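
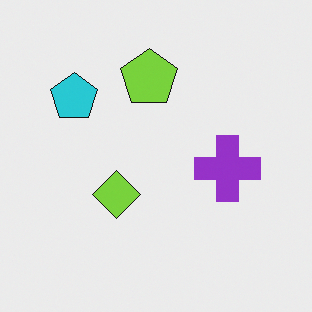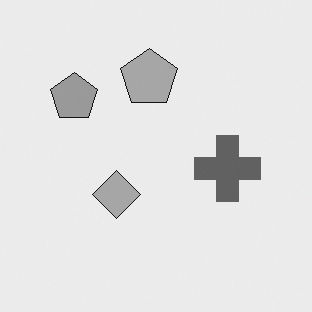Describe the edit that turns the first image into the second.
Converted to grayscale.

All color is removed — every shape is now a shade of grey.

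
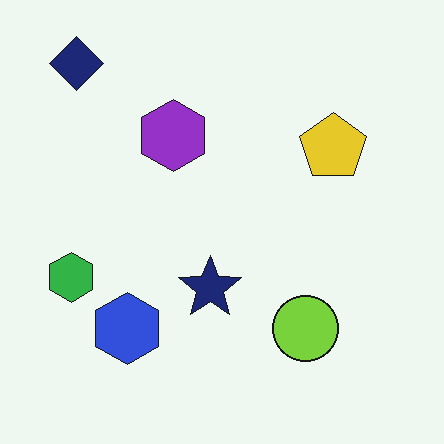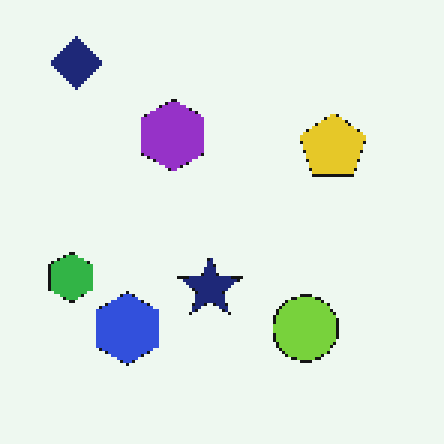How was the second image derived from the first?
The transformation is: lightly pixelated (a mild mosaic effect).

Shapes are reduced to large square blocks; fine edges and outlines are lost — a downscale-then-upscale (mosaic) effect.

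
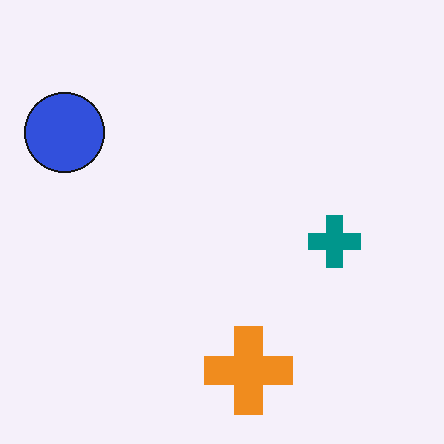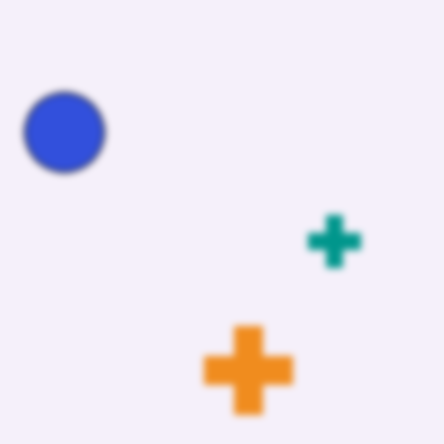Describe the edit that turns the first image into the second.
This is the original image noticeably gaussian-blurred.

Shape edges and outlines are uniformly softened across the whole image.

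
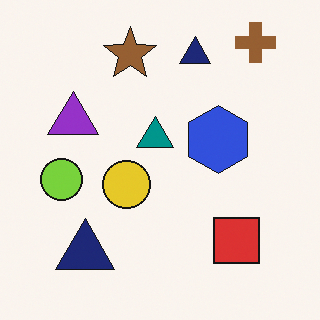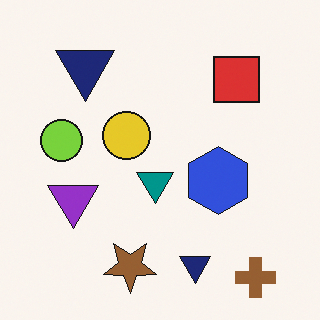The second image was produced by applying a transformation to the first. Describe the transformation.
Flipped vertically (top ↔ bottom).

The brown cross is in the top-right of the first image and the bottom-right of the second — shapes on opposite sides of the horizontal midline have swapped in a mirror flip.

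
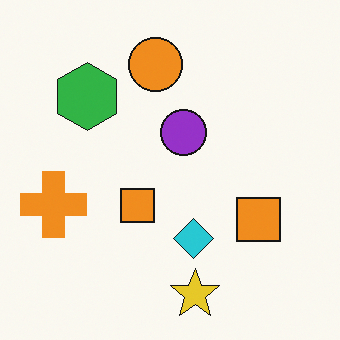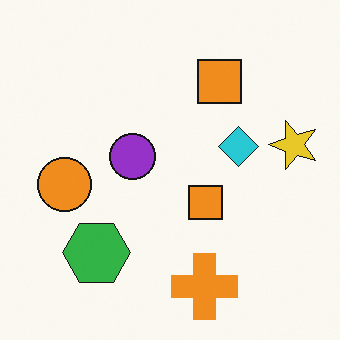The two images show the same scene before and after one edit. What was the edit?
This is the original image rotated 90° counter-clockwise.

The yellow star sits in the bottom of the first image and the right of the second — consistent with a whole-image 90° counter-clockwise rotation.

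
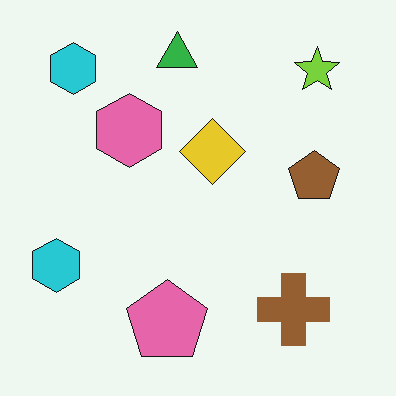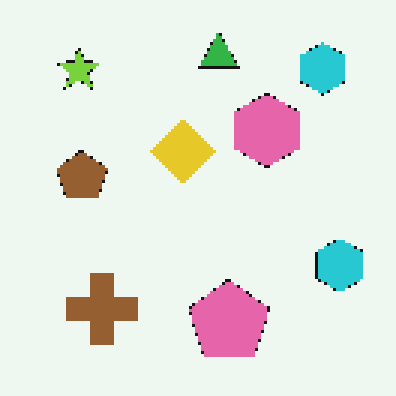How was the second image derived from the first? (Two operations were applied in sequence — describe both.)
Flipped horizontally (left ↔ right), then mildly pixelated.

The lime star is in the top-right of the first image and the top-left of the second — shapes on opposite sides of the vertical midline have swapped in a mirror flip. Shapes are reduced to large square blocks; fine edges and outlines are lost — a downscale-then-upscale (mosaic) effect.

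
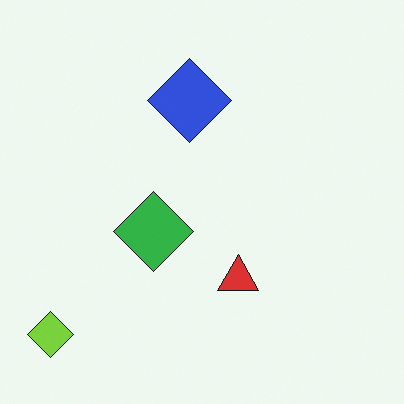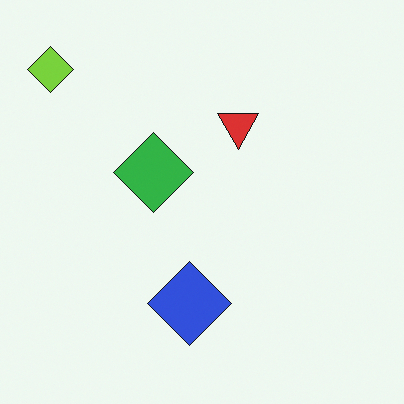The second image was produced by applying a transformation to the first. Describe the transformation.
The second image is the first flipped vertically (top ↔ bottom).

The lime diamond is in the bottom-left of the first image and the top-left of the second — shapes on opposite sides of the horizontal midline have swapped in a mirror flip.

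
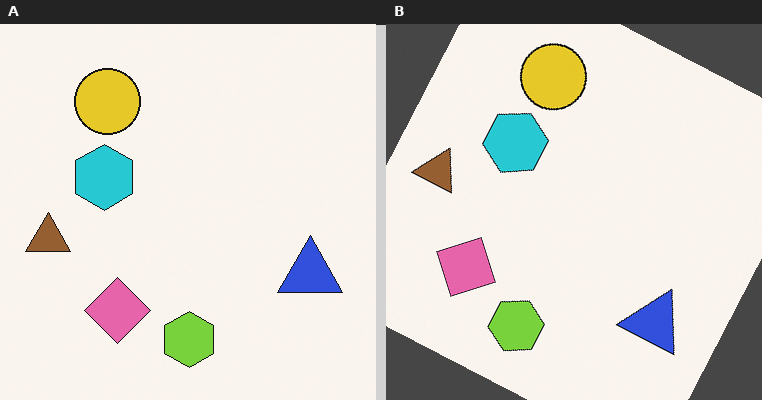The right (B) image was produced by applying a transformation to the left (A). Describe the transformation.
The transformation is: rotated clockwise by a moderate amount.

Every shape is tilted by the same angle and the image corners show triangular fill wedges — a whole-image rotation by a non-right angle.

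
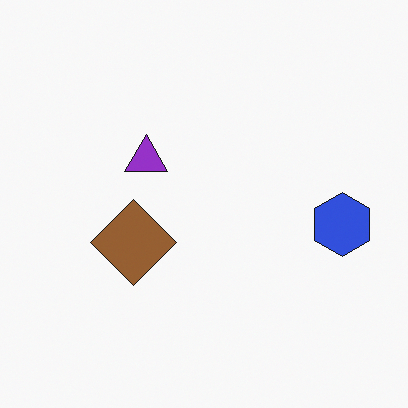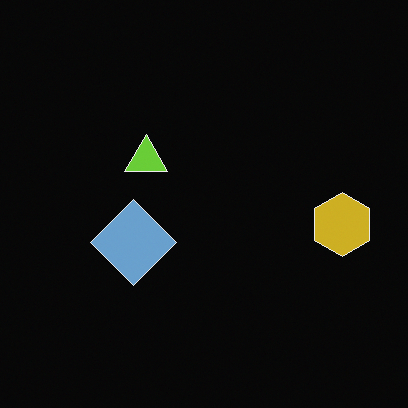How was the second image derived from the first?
This is the original image color-inverted (negative).

The light background has become dark and every shape's color is its complement — a photographic negative.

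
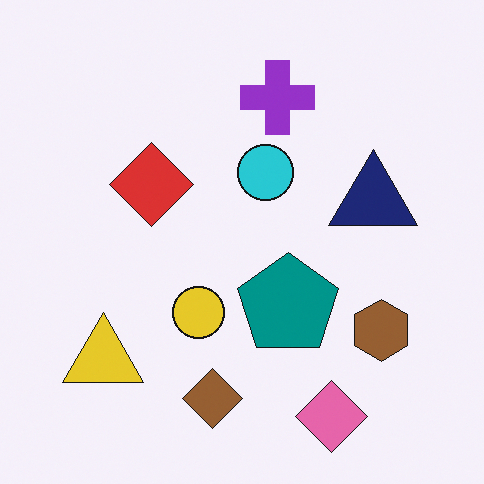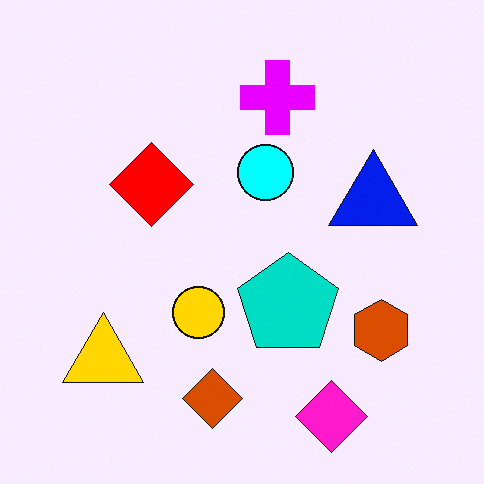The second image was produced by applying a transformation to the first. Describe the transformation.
The image was heavily oversaturated.

All colors are more vivid — a global saturation change.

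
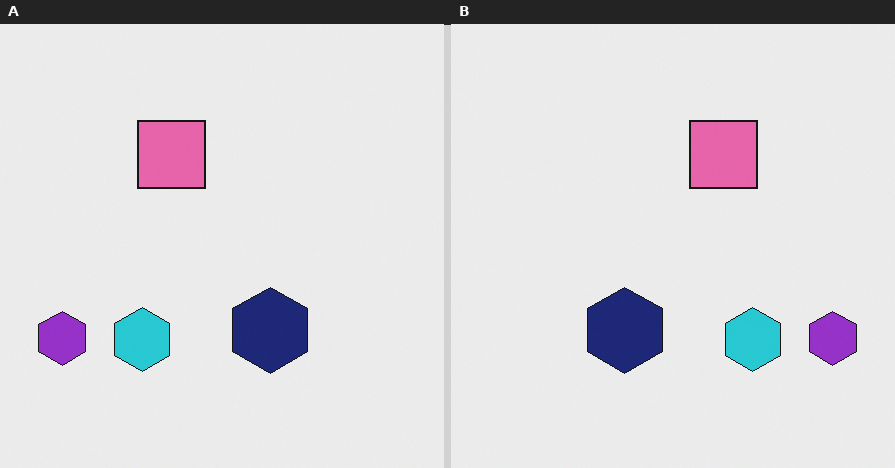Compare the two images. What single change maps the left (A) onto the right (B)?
The image was flipped horizontally (left ↔ right).

The purple hexagon is in the bottom-left of the left (A) image and the bottom-right of the right (B) — shapes on opposite sides of the vertical midline have swapped in a mirror flip.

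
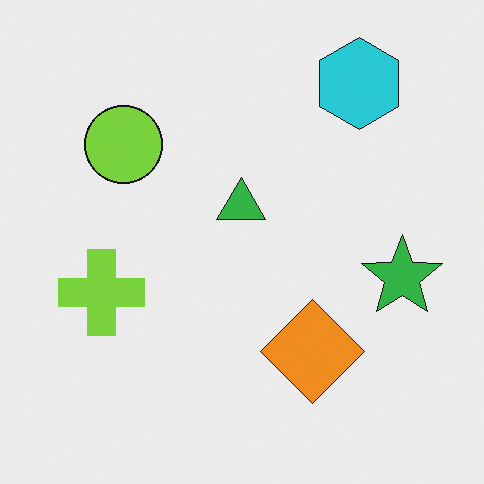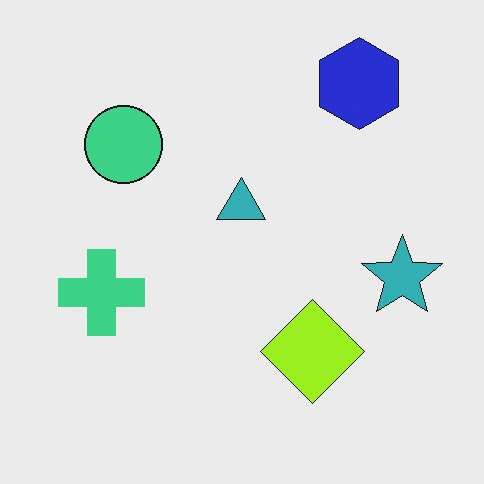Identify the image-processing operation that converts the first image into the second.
This is the original image hue-shifted slightly.

Every shape's color has rotated by the same amount around the hue wheel — a uniform hue shift.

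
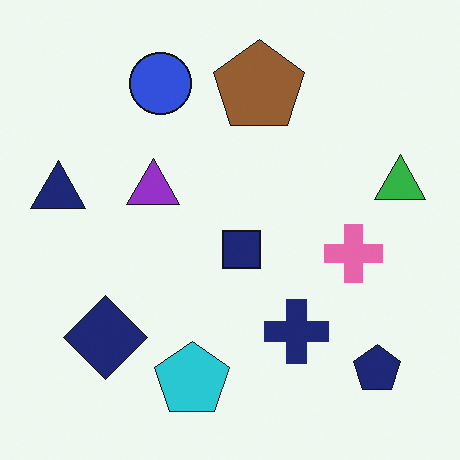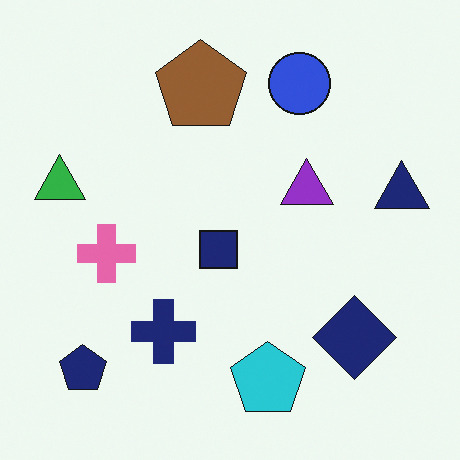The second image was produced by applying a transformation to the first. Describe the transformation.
The image was flipped horizontally (left ↔ right).

The navy triangle is in the left of the first image and the right of the second — shapes on opposite sides of the vertical midline have swapped in a mirror flip.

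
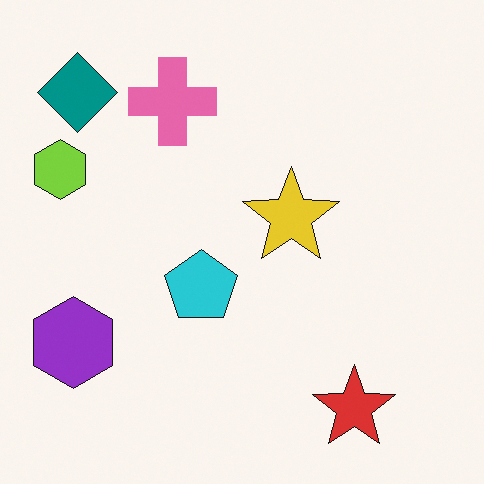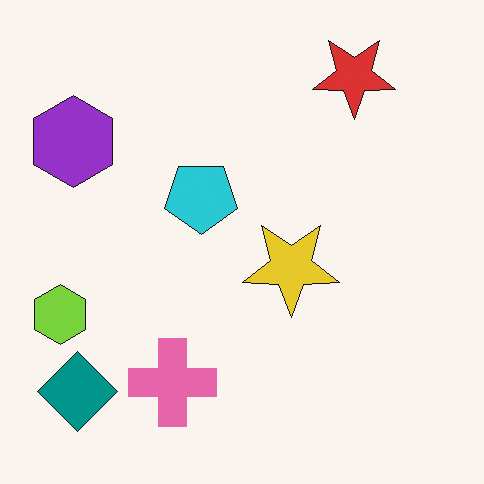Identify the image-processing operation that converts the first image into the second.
The second image is the first flipped vertically (top ↔ bottom).

The red star is in the bottom-right of the first image and the top-right of the second — shapes on opposite sides of the horizontal midline have swapped in a mirror flip.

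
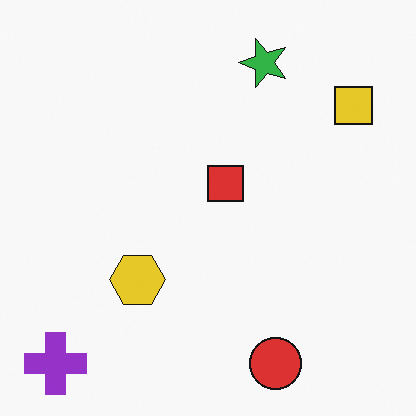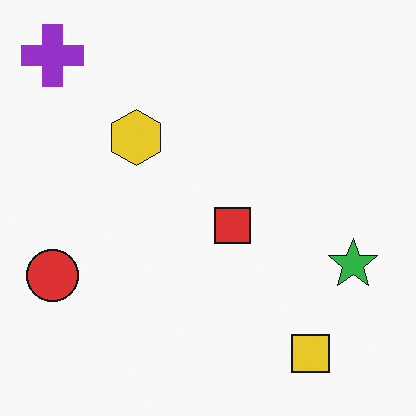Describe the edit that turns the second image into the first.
Rotated 90° counter-clockwise.

The purple cross sits in the top-left of the second image and the bottom-left of the first — consistent with a whole-image 90° counter-clockwise rotation.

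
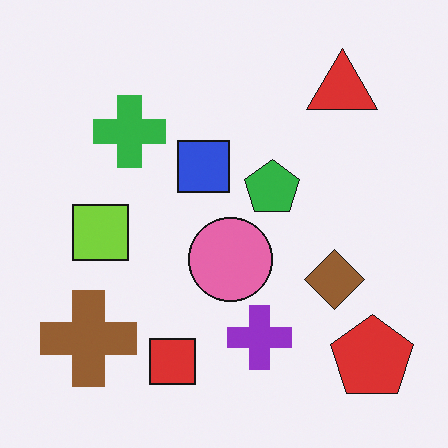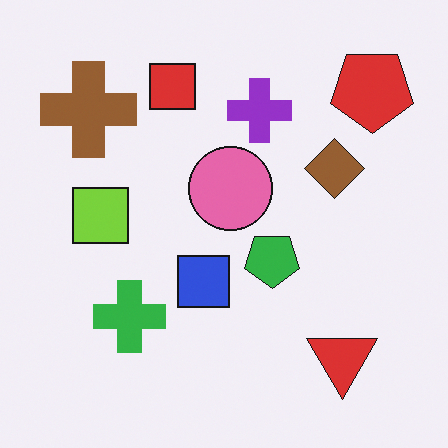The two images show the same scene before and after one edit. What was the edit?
It was flipped vertically (top ↔ bottom).

The red square is in the bottom of the first image and the top of the second — shapes on opposite sides of the horizontal midline have swapped in a mirror flip.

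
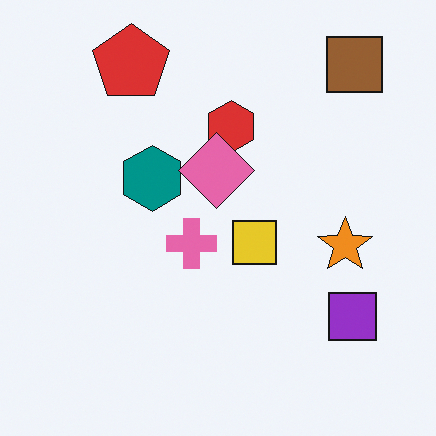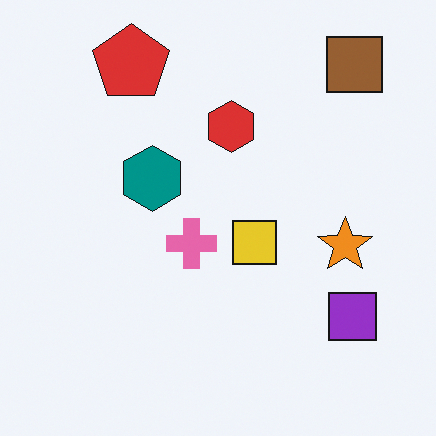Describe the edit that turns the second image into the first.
Overlaid with an additional pink diamond.

A pink diamond appears in the first image that is absent from the second.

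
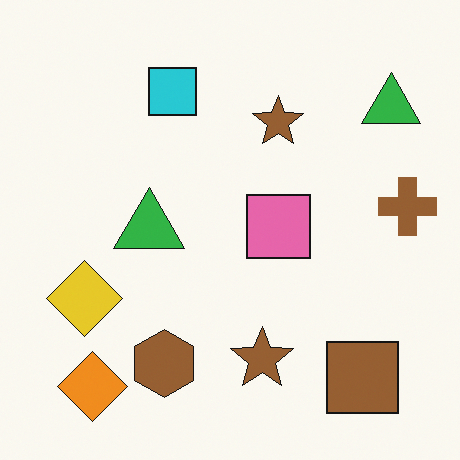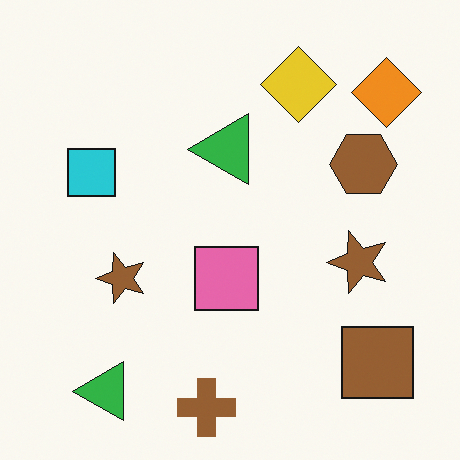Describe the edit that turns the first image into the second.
The image was transposed (reflected across the top-left ↔ bottom-right diagonal).

Shapes have swapped their row and column positions — what was in the top-right is now in the bottom-left — a diagonal reflection.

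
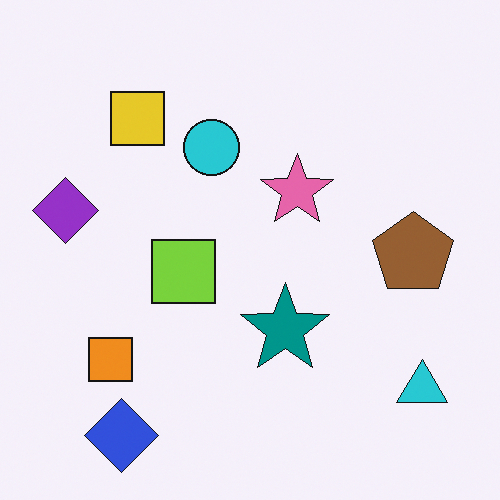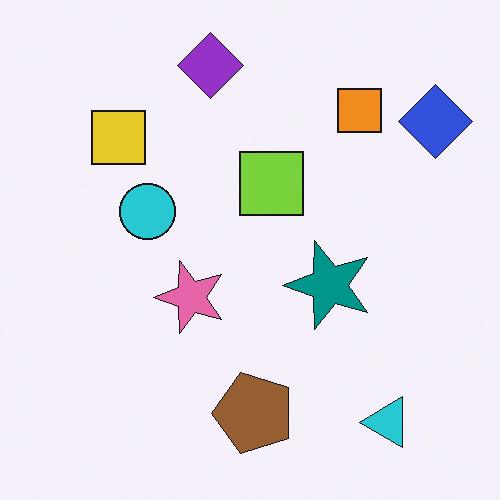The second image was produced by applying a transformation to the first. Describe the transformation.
It was transposed (reflected across the top-left ↔ bottom-right diagonal).

Shapes have swapped their row and column positions — what was in the top-right is now in the bottom-left — a diagonal reflection.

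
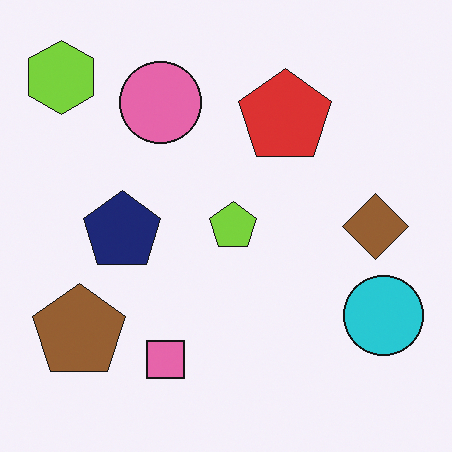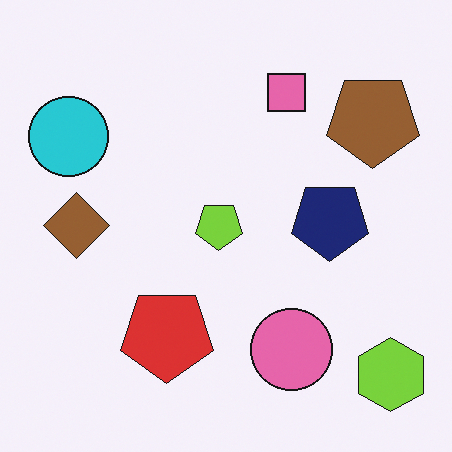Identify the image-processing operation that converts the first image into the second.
This is the original image rotated 180°.

The lime hexagon sits in the top-left of the first image and the bottom-right of the second — consistent with a whole-image 180° rotation.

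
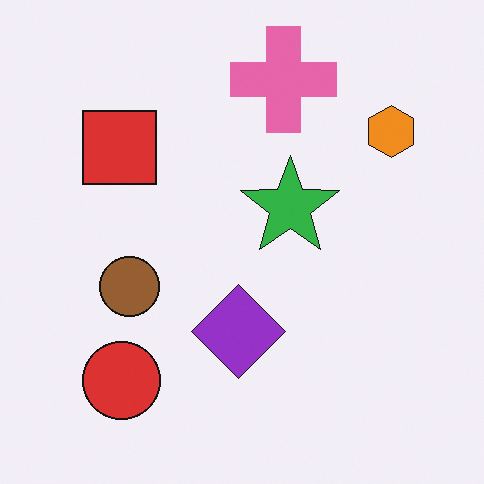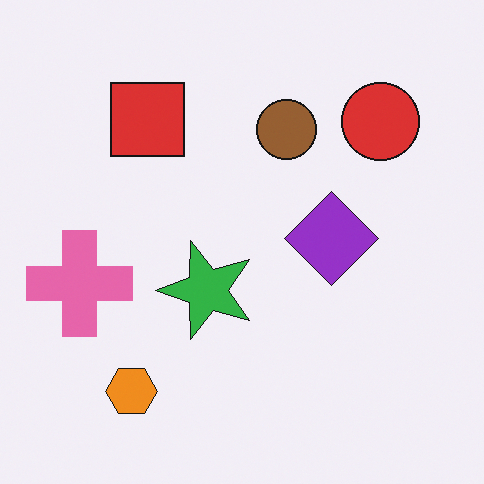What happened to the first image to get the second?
Transposed (reflected across the top-left ↔ bottom-right diagonal).

Shapes have swapped their row and column positions — what was in the top-right is now in the bottom-left — a diagonal reflection.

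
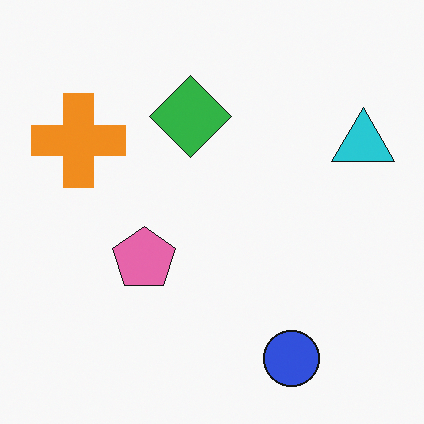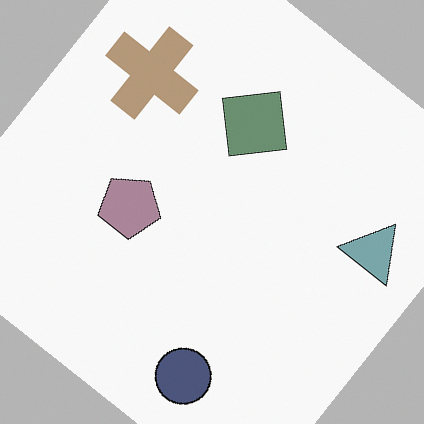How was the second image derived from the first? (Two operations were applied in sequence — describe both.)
The second image is the first rotated clockwise by a large amount — several tens of degrees, then heavily desaturated.

Every shape is tilted by the same angle and the image corners show triangular fill wedges — a whole-image rotation by a non-right angle. All colors are more muted and greyish — a global saturation change.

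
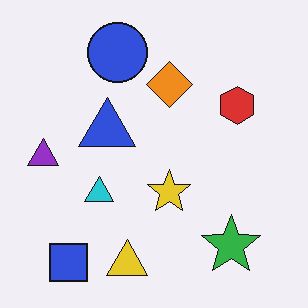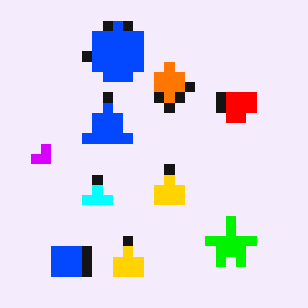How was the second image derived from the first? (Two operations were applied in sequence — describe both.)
The transformation is: heavily pixelated into large blocks, then made much more vivid (saturation change).

Shapes are reduced to large square blocks; fine edges and outlines are lost — a downscale-then-upscale (mosaic) effect. All colors are more vivid — a global saturation change.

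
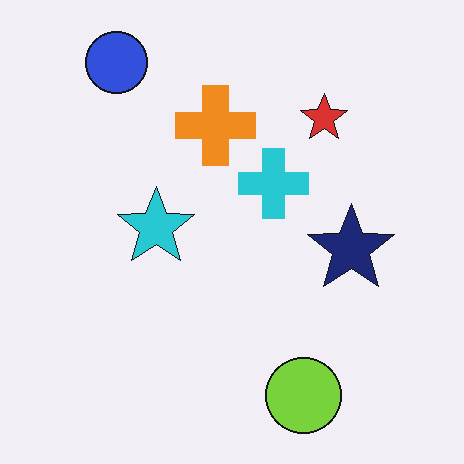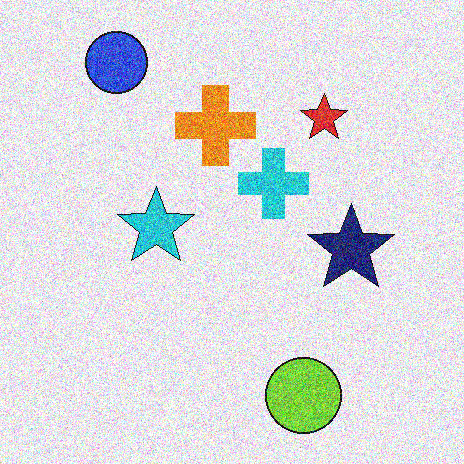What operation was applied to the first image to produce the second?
It was degraded with a thick layer of grain.

Random speckle covers the whole image, including the flat background.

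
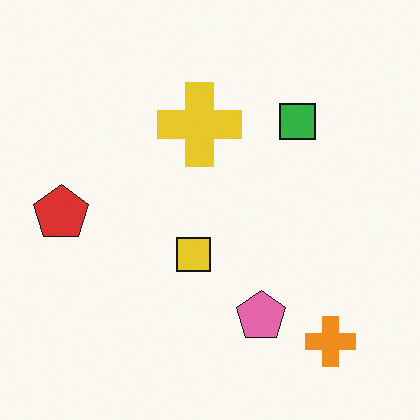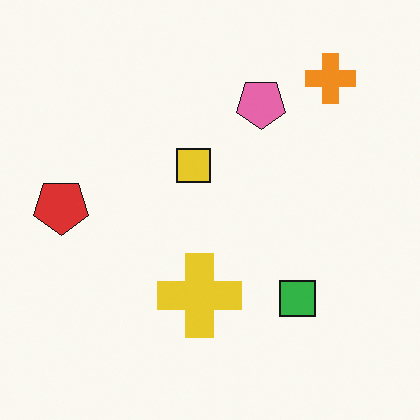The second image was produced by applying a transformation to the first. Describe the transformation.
Flipped vertically (top ↔ bottom).

The orange cross is in the bottom-right of the first image and the top-right of the second — shapes on opposite sides of the horizontal midline have swapped in a mirror flip.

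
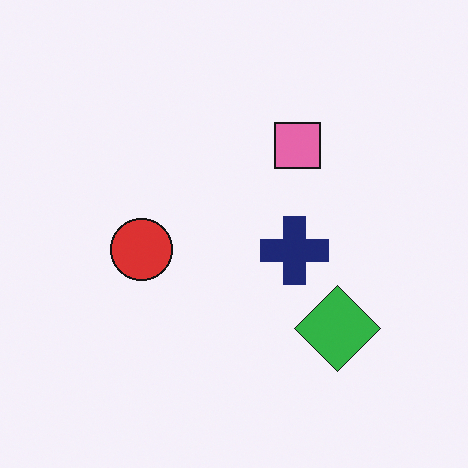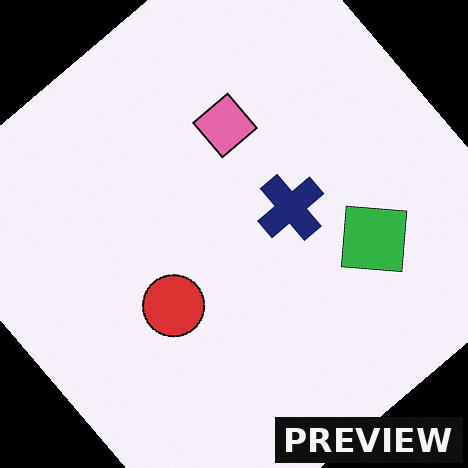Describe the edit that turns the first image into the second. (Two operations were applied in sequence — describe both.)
The transformation is: rotated counter-clockwise by a large amount — several tens of degrees, then watermarked with the text "PREVIEW" in the lower-right corner.

Every shape is tilted by the same angle and the image corners show triangular fill wedges — a whole-image rotation by a non-right angle. A dark label reading "PREVIEW" appears in the lower-right corner.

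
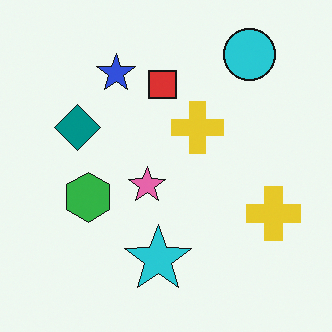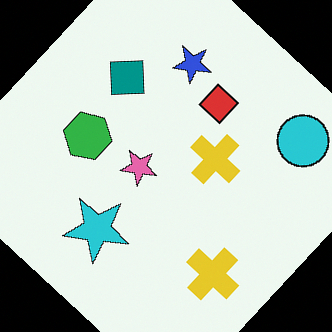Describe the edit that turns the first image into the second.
The image was rotated clockwise by a large amount — several tens of degrees.

Every shape is tilted by the same angle and the image corners show triangular fill wedges — a whole-image rotation by a non-right angle.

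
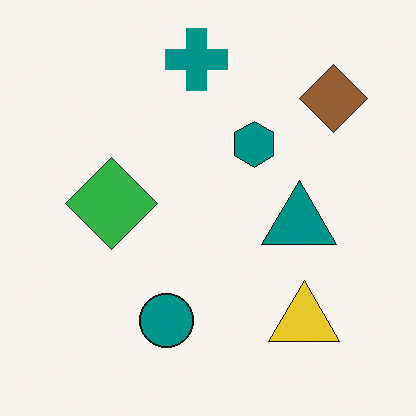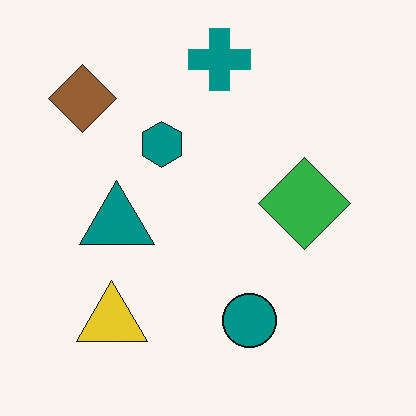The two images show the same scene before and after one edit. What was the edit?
The image was flipped horizontally (left ↔ right).

The brown diamond is in the top-right of the first image and the top-left of the second — shapes on opposite sides of the vertical midline have swapped in a mirror flip.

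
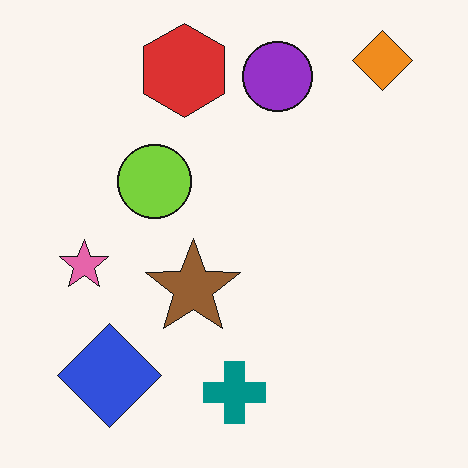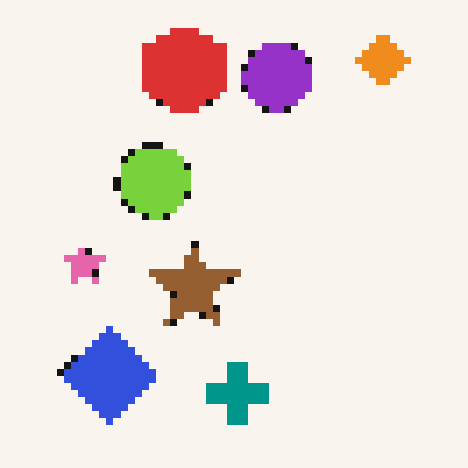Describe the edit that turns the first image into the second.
This is the original image pixelated into visible square blocks.

Shapes are reduced to large square blocks; fine edges and outlines are lost — a downscale-then-upscale (mosaic) effect.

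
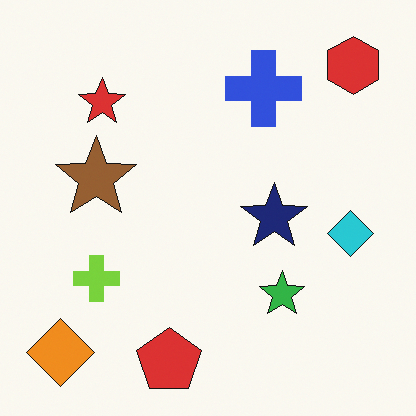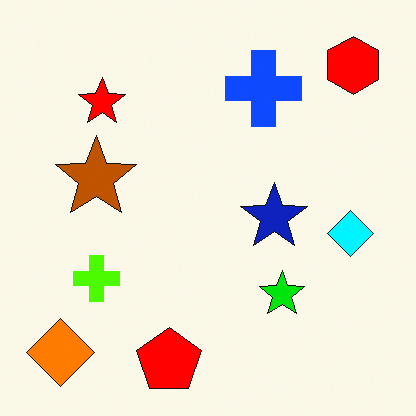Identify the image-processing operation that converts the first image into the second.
Made much more vivid (saturation change).

All colors are more vivid — a global saturation change.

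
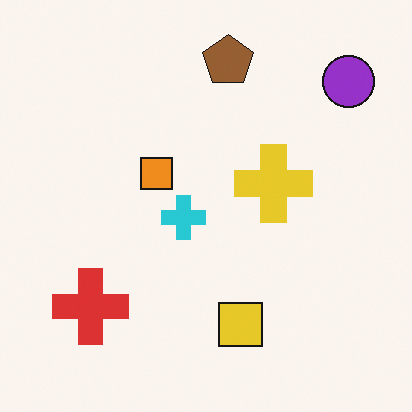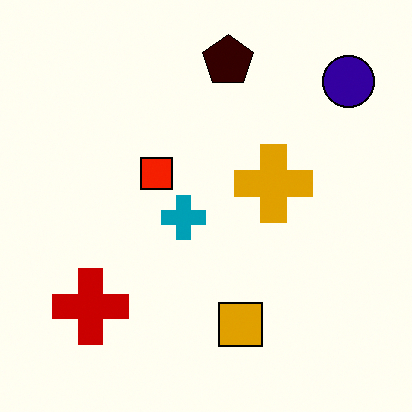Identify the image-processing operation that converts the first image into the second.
The second image is the first boosted in contrast.

Tones are pushed away from mid-grey across the whole image — a global contrast change.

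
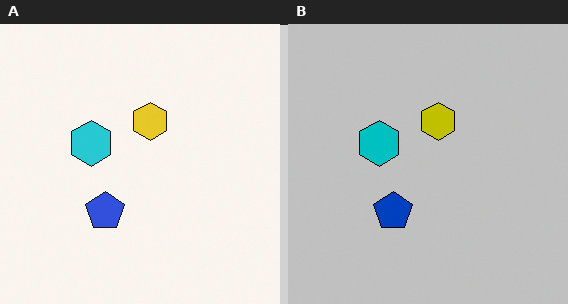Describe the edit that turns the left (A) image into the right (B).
The transformation is: aggressively posterized.

Each flat color has snapped to a coarser quantized level — most visibly, the near-white background has dropped to a flat grey.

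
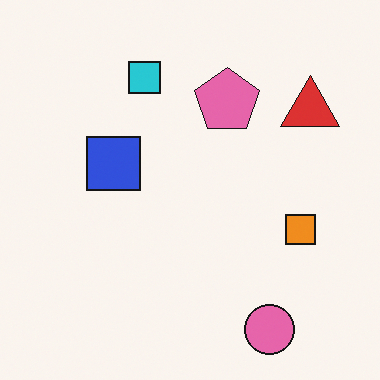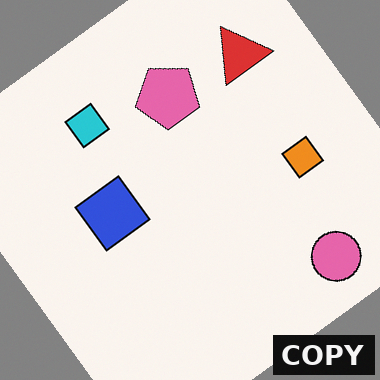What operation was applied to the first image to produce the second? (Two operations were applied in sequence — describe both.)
The image was rotated counter-clockwise by a large amount — several tens of degrees, then watermarked with the text "COPY" in the lower-right corner.

Every shape is tilted by the same angle and the image corners show triangular fill wedges — a whole-image rotation by a non-right angle. A dark label reading "COPY" appears in the lower-right corner.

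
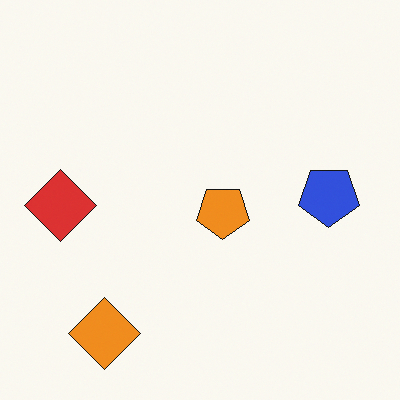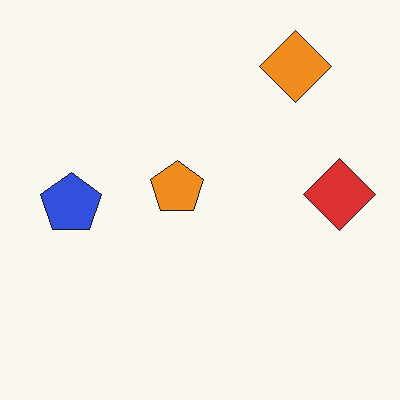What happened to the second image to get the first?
The image was rotated 180°.

The orange diamond sits in the top-right of the second image and the bottom-left of the first — consistent with a whole-image 180° rotation.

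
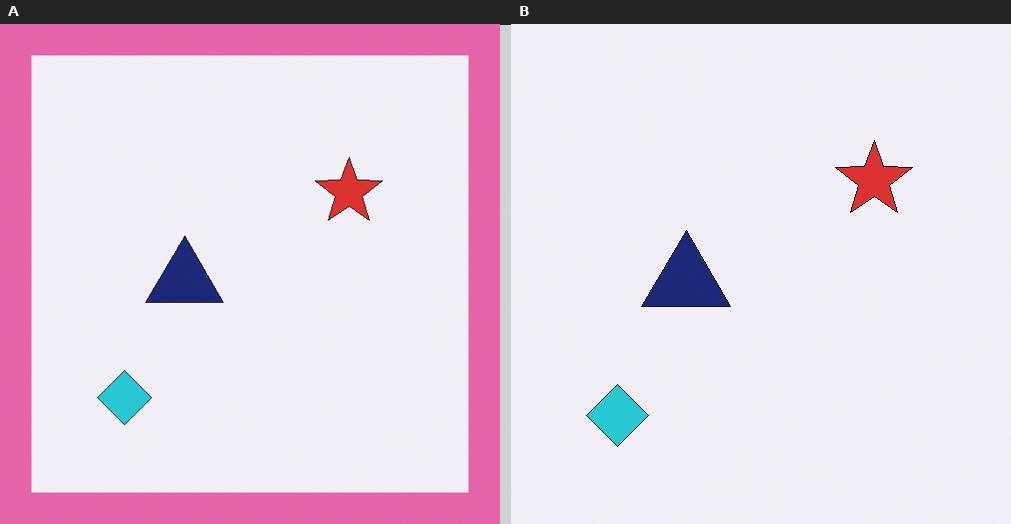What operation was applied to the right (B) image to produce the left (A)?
The transformation is: framed with a pink border.

A solid pink frame runs around the edge of the left (A) image, with the content slightly shrunk inside it.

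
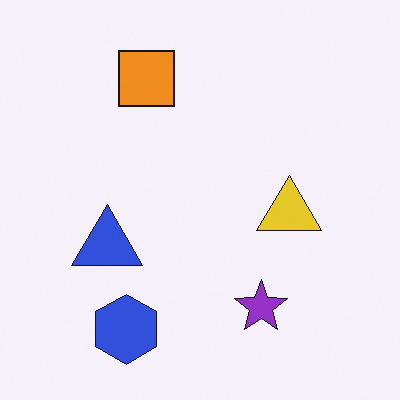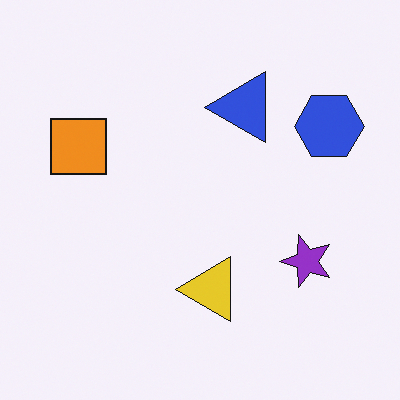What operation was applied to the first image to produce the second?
The image was transposed (reflected across the top-left ↔ bottom-right diagonal).

Shapes have swapped their row and column positions — what was in the top-right is now in the bottom-left — a diagonal reflection.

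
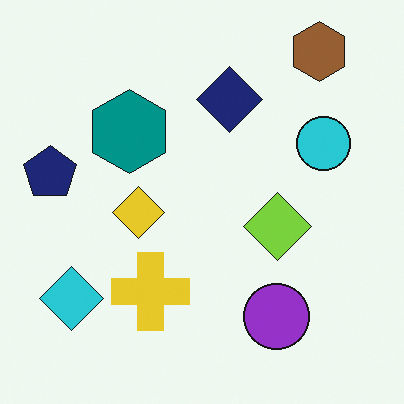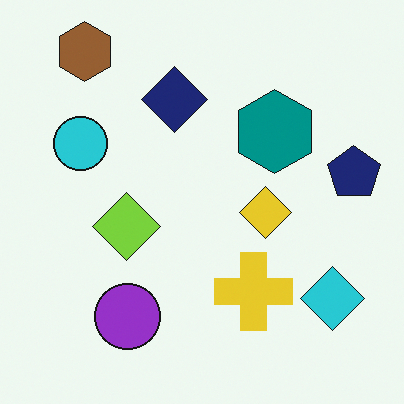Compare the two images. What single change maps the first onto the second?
The transformation is: flipped horizontally (left ↔ right).

The navy pentagon is in the left of the first image and the right of the second — shapes on opposite sides of the vertical midline have swapped in a mirror flip.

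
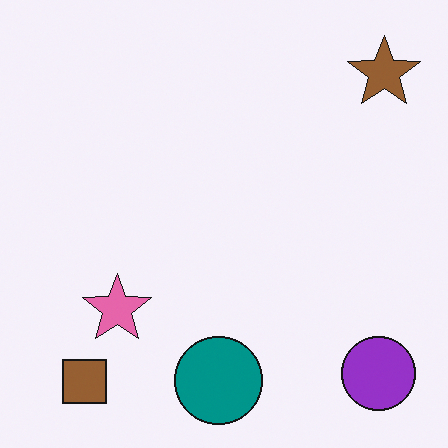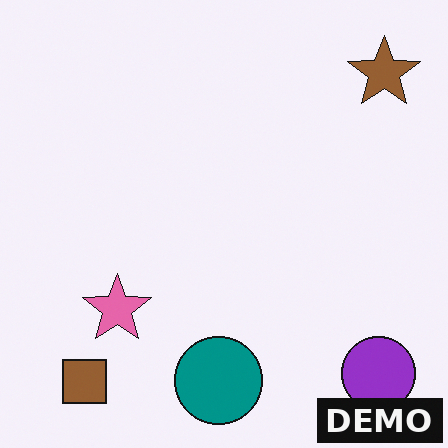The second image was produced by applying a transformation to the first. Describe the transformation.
This is the original image watermarked with the text "DEMO" in the lower-right corner.

A dark label reading "DEMO" appears in the lower-right corner.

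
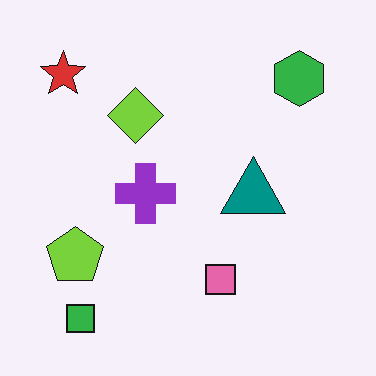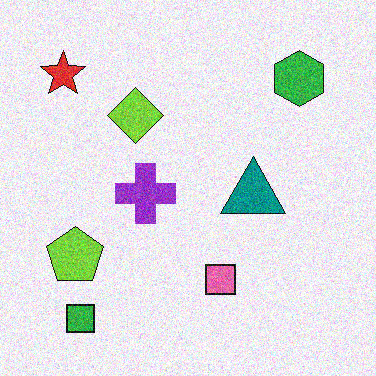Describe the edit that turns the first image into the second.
Degraded with moderate additive noise.

Random speckle covers the whole image, including the flat background.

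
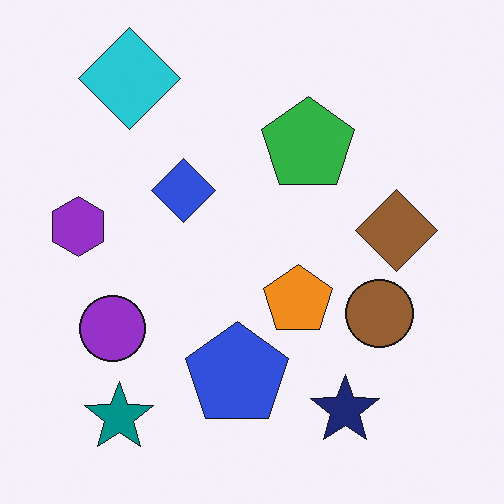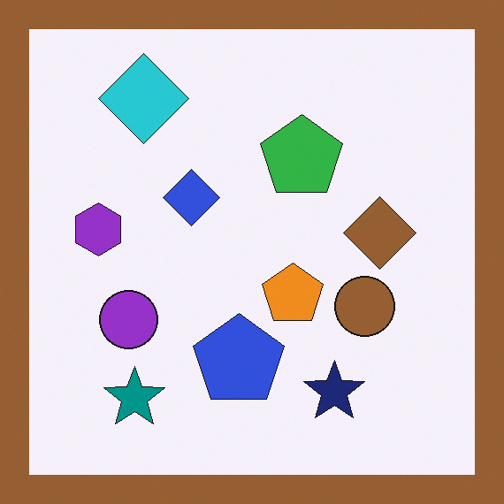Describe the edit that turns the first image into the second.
This is the original image framed with a brown border.

A solid brown frame runs around the edge of the second image, with the content slightly shrunk inside it.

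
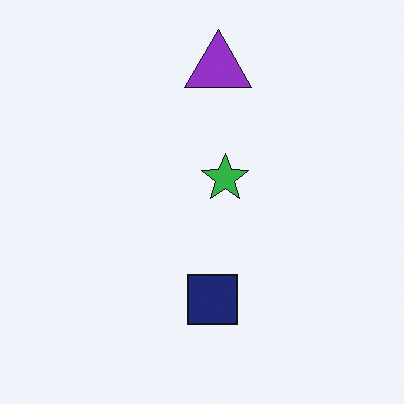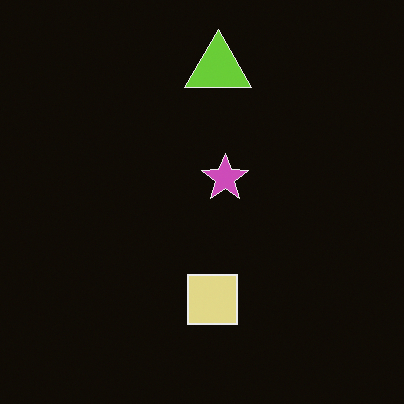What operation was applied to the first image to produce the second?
The second image is the first color-inverted (negative).

The light background has become dark and every shape's color is its complement — a photographic negative.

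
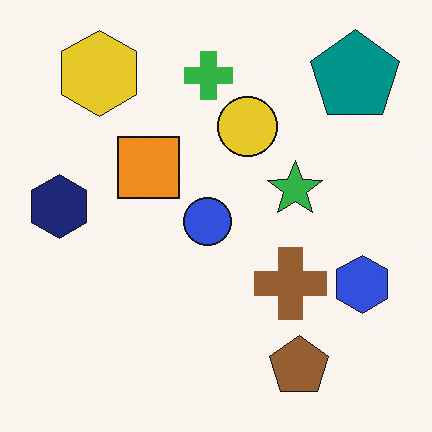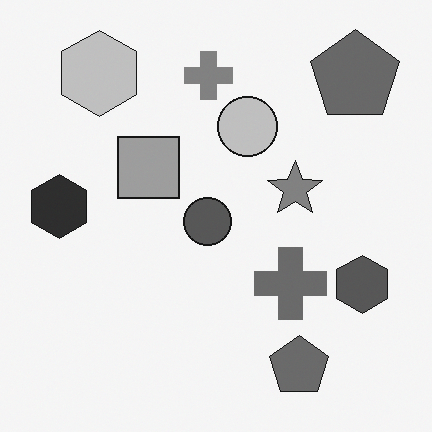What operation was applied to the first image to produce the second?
The transformation is: converted to grayscale.

All color is removed — every shape is now a shade of grey.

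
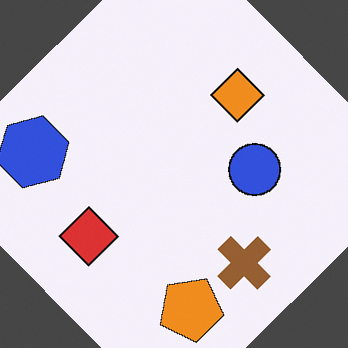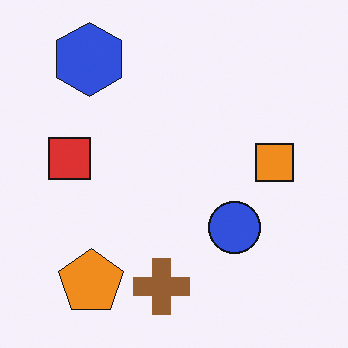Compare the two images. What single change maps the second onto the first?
The transformation is: rotated counter-clockwise by a large amount — several tens of degrees.

Every shape is tilted by the same angle and the image corners show triangular fill wedges — a whole-image rotation by a non-right angle.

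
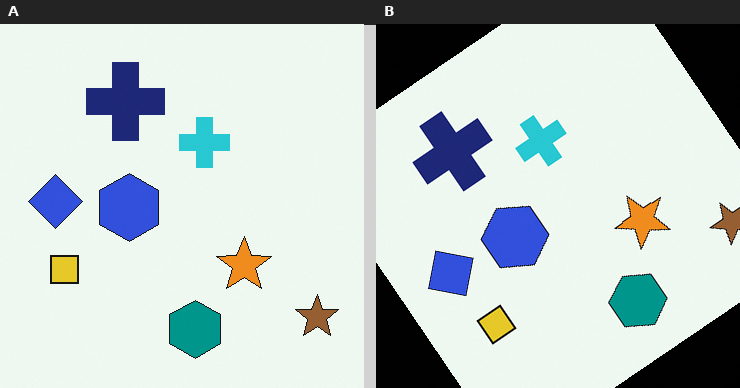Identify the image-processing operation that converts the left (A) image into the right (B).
The image was rotated counter-clockwise by a large amount — several tens of degrees.

Every shape is tilted by the same angle and the image corners show triangular fill wedges — a whole-image rotation by a non-right angle.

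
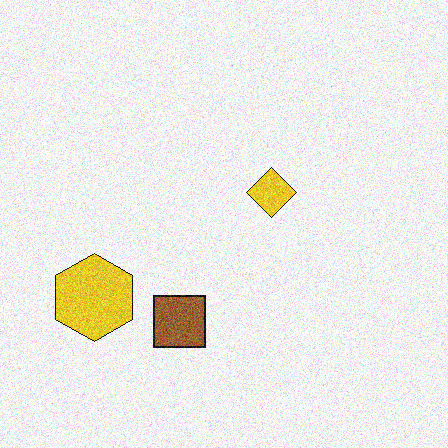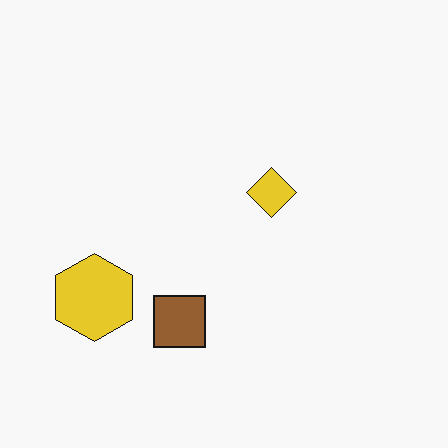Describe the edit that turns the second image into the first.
The transformation is: degraded with moderate additive noise.

Random speckle covers the whole image, including the flat background.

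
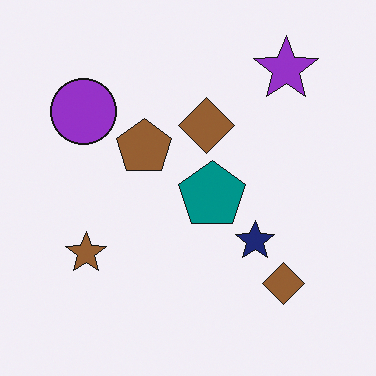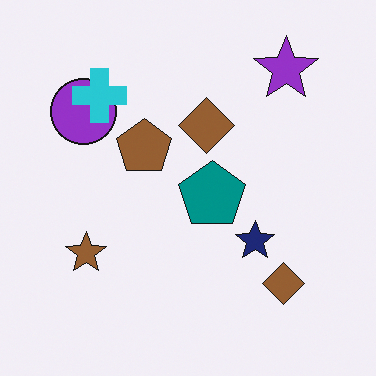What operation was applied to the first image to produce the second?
It was overlaid with an additional cyan cross.

A cyan cross appears in the second image that is absent from the first.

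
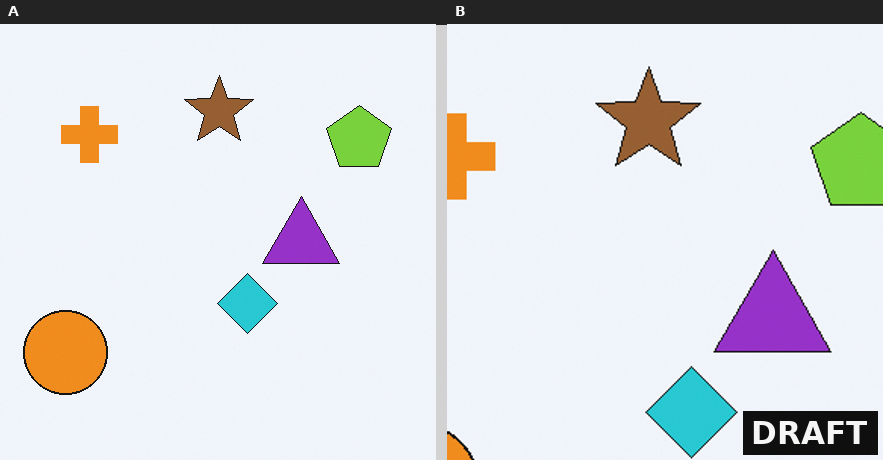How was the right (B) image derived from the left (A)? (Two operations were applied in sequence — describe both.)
This is the original image cropped to a modestly smaller region and rescaled, then watermarked with the text "DRAFT" in the lower-right corner.

The visible shapes are larger and the field of view is narrower; shapes near the original edges may be partly or wholly outside the frame — a crop-and-rescale. A dark label reading "DRAFT" appears in the lower-right corner.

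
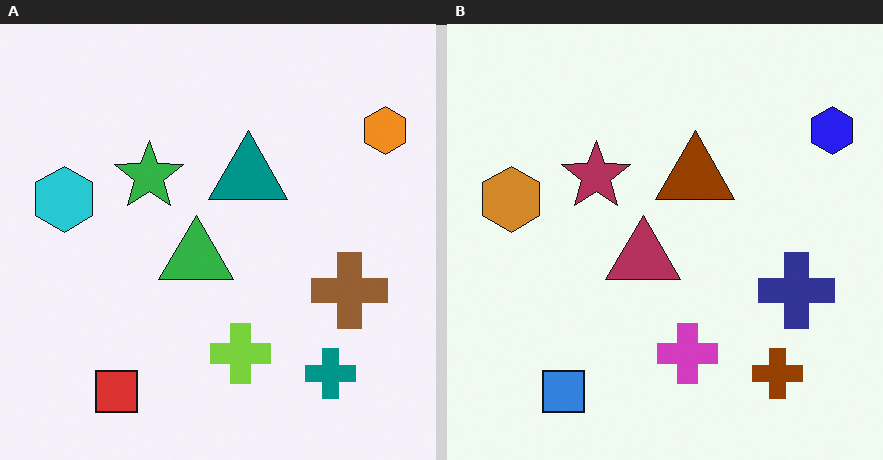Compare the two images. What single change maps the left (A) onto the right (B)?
The right (B) image is the left (A) hue-shifted through roughly half the color wheel.

Every shape's color has rotated by the same amount around the hue wheel — a uniform hue shift.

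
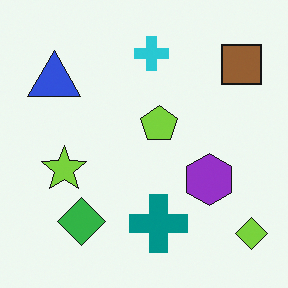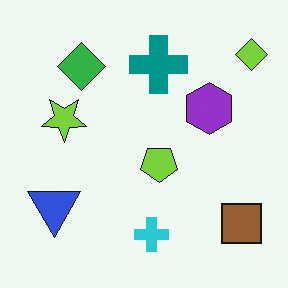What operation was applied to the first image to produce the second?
This is the original image flipped vertically (top ↔ bottom).

The cyan cross is in the top of the first image and the bottom of the second — shapes on opposite sides of the horizontal midline have swapped in a mirror flip.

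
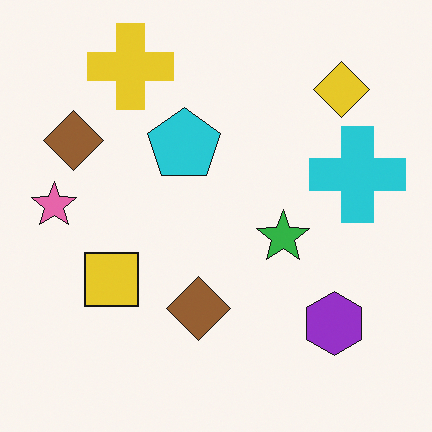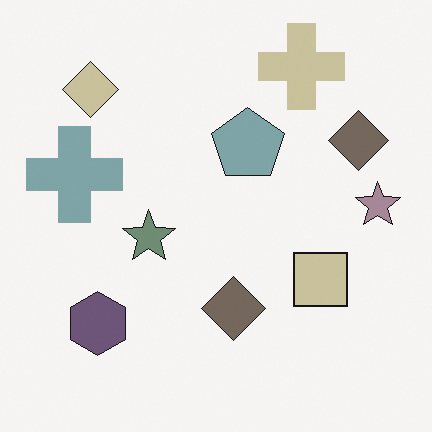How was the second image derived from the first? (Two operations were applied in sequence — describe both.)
The image was flipped horizontally (left ↔ right), then made much more muted (saturation change).

The pink star is in the left of the first image and the right of the second — shapes on opposite sides of the vertical midline have swapped in a mirror flip. All colors are more muted and greyish — a global saturation change.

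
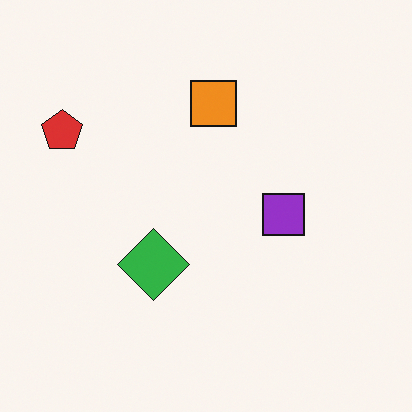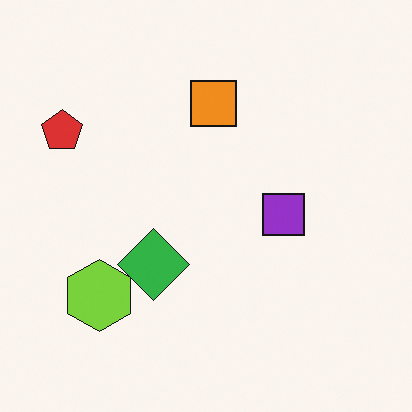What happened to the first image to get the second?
The transformation is: overlaid with an additional lime hexagon.

A lime hexagon appears in the second image that is absent from the first.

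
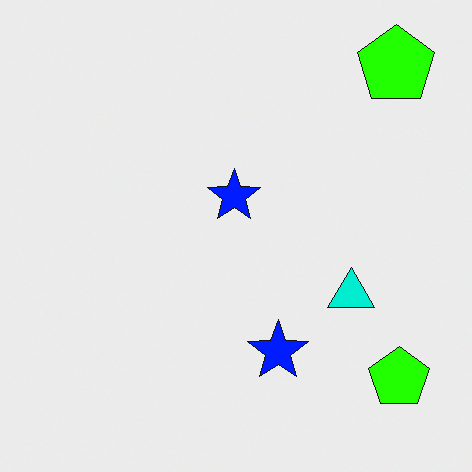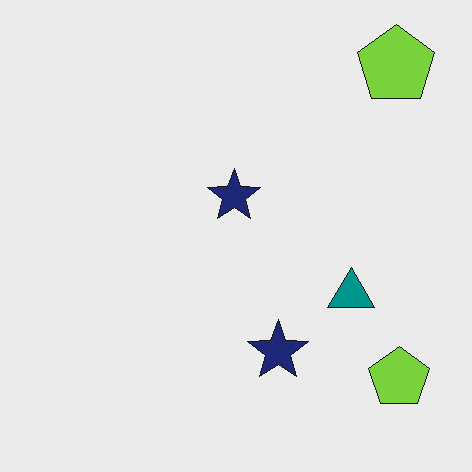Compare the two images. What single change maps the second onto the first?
The image was made much more vivid (saturation change).

All colors are more vivid — a global saturation change.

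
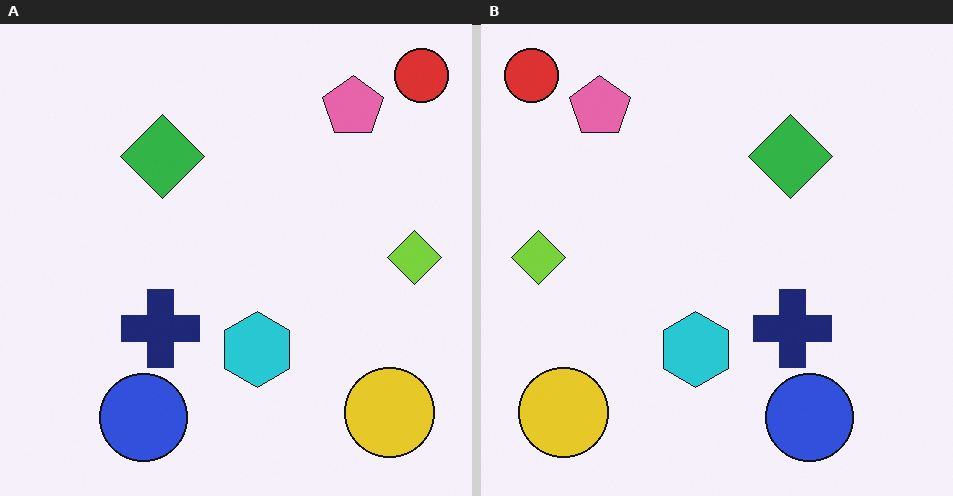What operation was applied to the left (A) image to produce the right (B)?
It was flipped horizontally (left ↔ right).

The red circle is in the top-right of the left (A) image and the top-left of the right (B) — shapes on opposite sides of the vertical midline have swapped in a mirror flip.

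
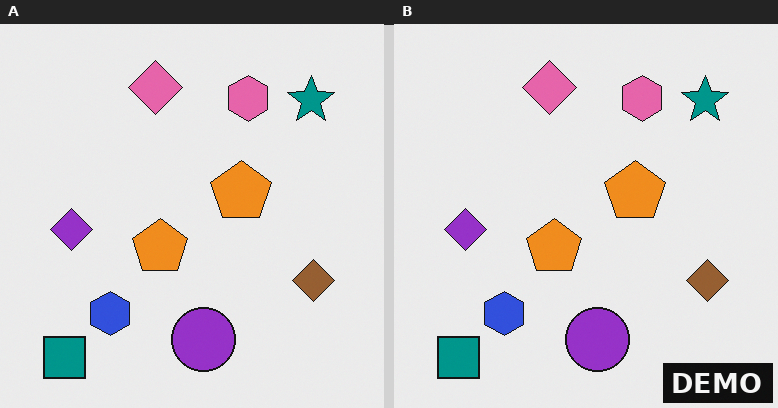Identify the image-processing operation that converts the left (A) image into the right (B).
This is the original image watermarked with the text "DEMO" in the lower-right corner.

A dark label reading "DEMO" appears in the lower-right corner.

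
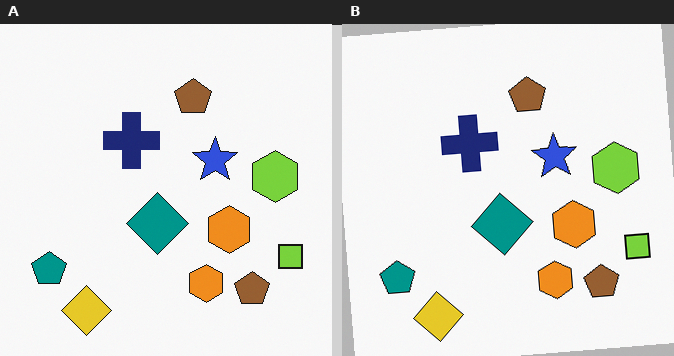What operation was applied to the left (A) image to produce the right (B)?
The transformation is: rotated counter-clockwise by a slight angle.

Every shape is tilted by the same angle and the image corners show triangular fill wedges — a whole-image rotation by a non-right angle.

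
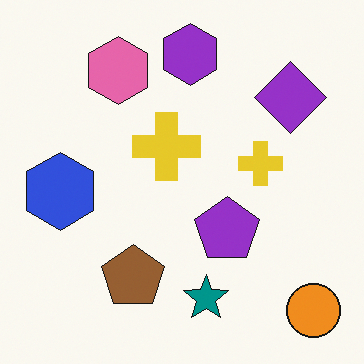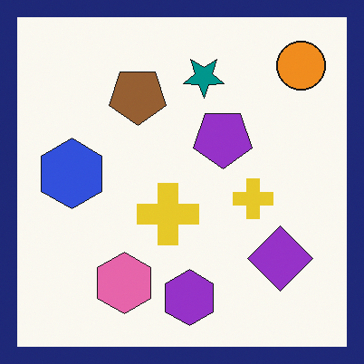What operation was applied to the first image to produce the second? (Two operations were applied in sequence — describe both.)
This is the original image flipped vertically (top ↔ bottom), then framed with a navy border.

The orange circle is in the bottom-right of the first image and the top-right of the second — shapes on opposite sides of the horizontal midline have swapped in a mirror flip. A solid navy frame runs around the edge of the second image, with the content slightly shrunk inside it.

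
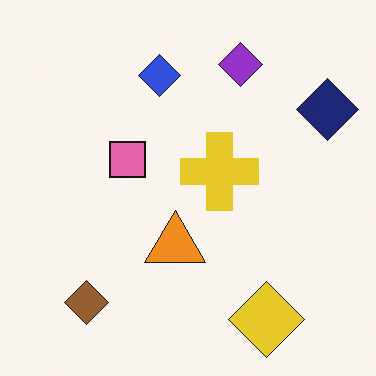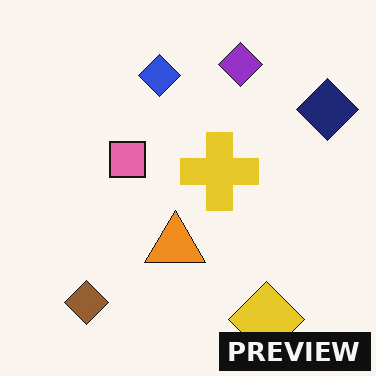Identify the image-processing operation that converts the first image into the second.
The second image is the first watermarked with the text "PREVIEW" in the lower-right corner.

A dark label reading "PREVIEW" appears in the lower-right corner.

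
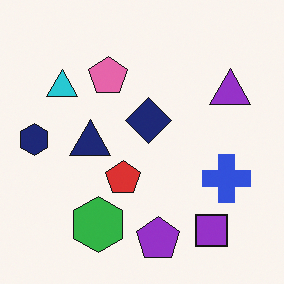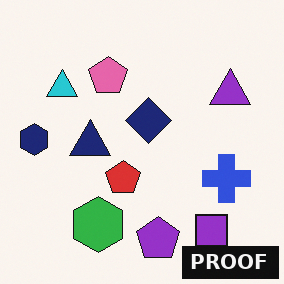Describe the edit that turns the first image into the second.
It was watermarked with the text "PROOF" in the lower-right corner.

A dark label reading "PROOF" appears in the lower-right corner.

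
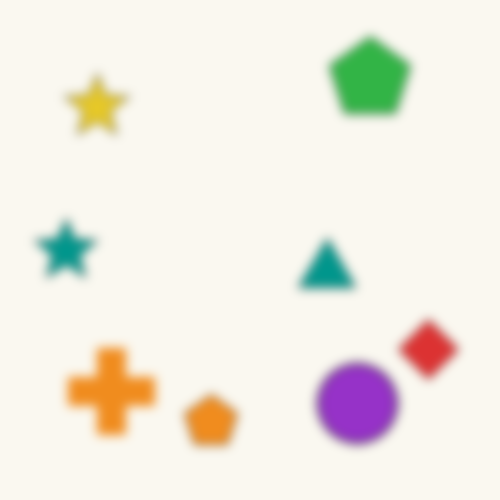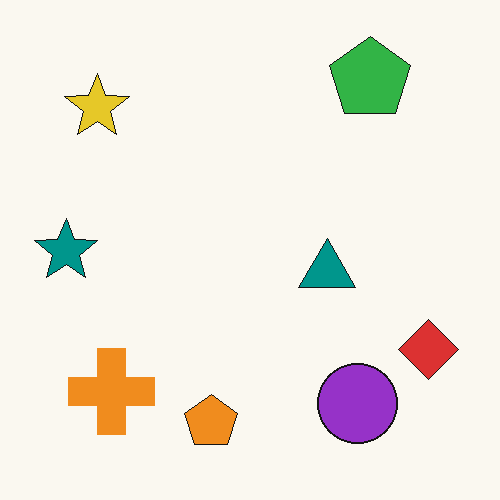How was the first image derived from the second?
The first image is the second heavily blurred.

Shape edges and outlines are uniformly softened across the whole image.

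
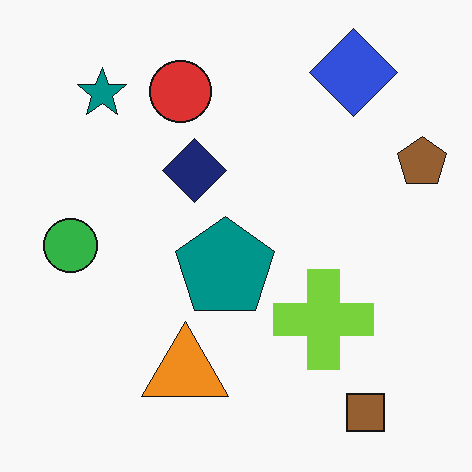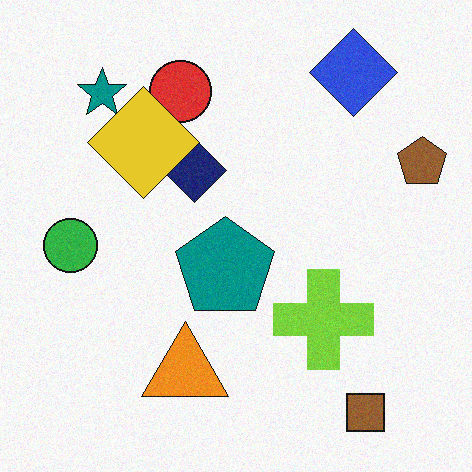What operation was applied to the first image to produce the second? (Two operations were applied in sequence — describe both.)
This is the original image degraded with light additive noise, then overlaid with an additional yellow diamond.

Random speckle covers the whole image, including the flat background. A yellow diamond appears in the second image that is absent from the first.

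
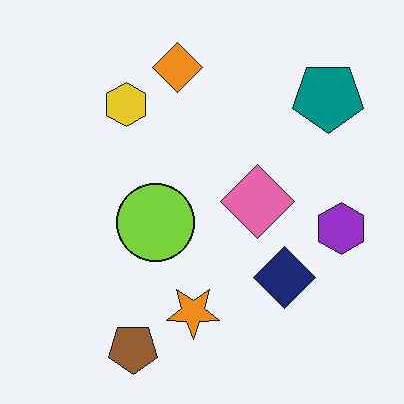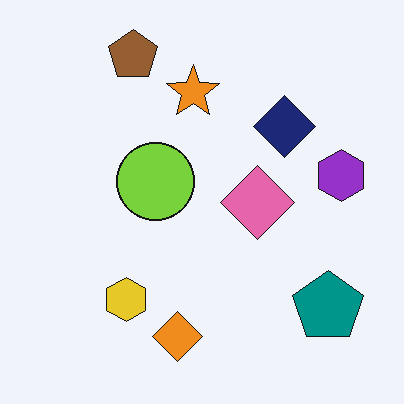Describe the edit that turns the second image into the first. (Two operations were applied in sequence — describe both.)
The image was given moderate JPEG compression, then flipped vertically (top ↔ bottom).

Blocky 8×8 compression artifacts appear around shape edges and the flat background shows ringing — characteristic JPEG degradation. The brown pentagon is in the top-left of the second image and the bottom-left of the first — shapes on opposite sides of the horizontal midline have swapped in a mirror flip.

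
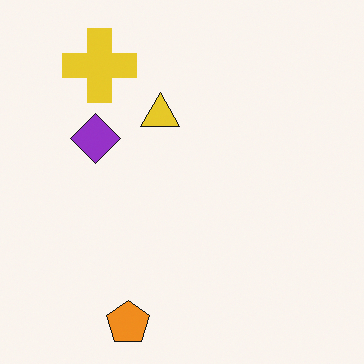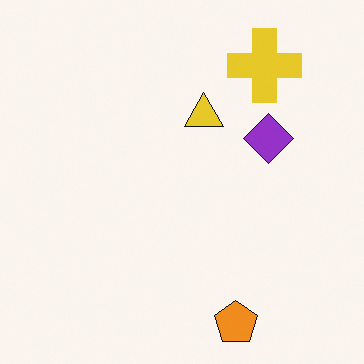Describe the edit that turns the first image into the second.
The second image is the first flipped horizontally (left ↔ right).

The purple diamond is in the left of the first image and the right of the second — shapes on opposite sides of the vertical midline have swapped in a mirror flip.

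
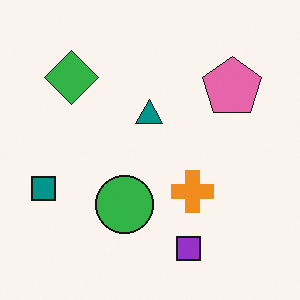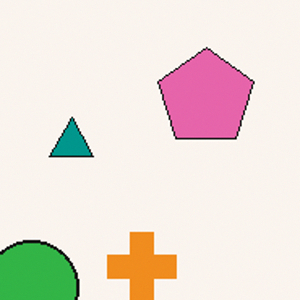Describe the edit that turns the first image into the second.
The transformation is: cropped tightly and scaled back up.

The visible shapes are larger and the field of view is narrower; shapes near the original edges may be partly or wholly outside the frame — a crop-and-rescale.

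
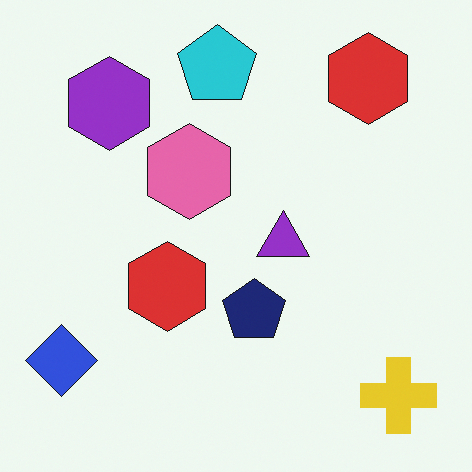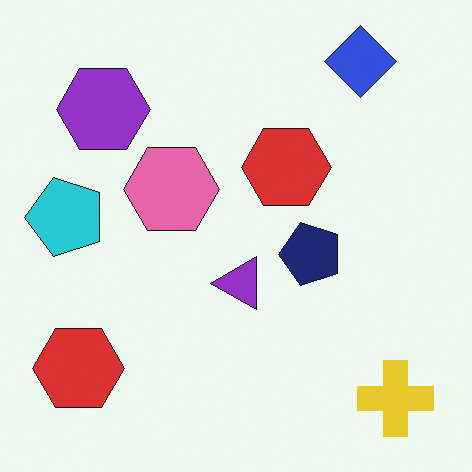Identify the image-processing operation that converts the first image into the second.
The image was transposed (reflected across the top-left ↔ bottom-right diagonal).

Shapes have swapped their row and column positions — what was in the top-right is now in the bottom-left — a diagonal reflection.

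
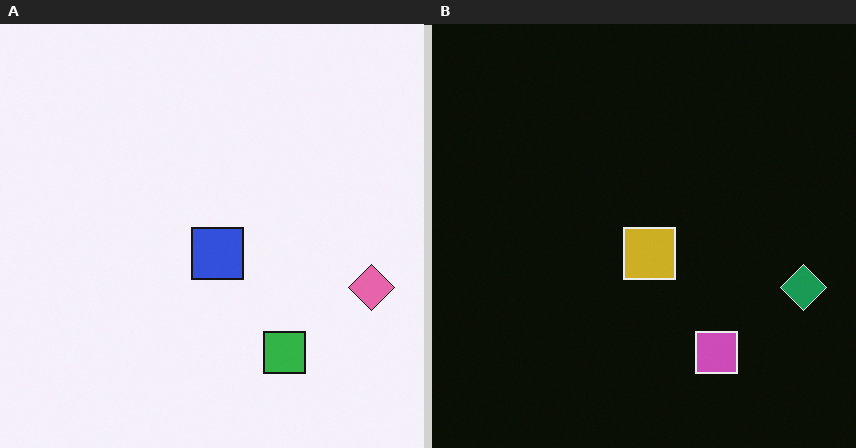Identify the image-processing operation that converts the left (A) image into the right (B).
Color-inverted (negative).

The light background has become dark and every shape's color is its complement — a photographic negative.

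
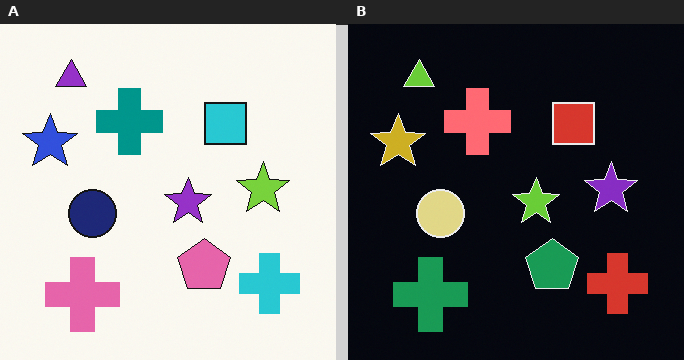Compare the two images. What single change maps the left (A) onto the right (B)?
Color-inverted (negative).

The light background has become dark and every shape's color is its complement — a photographic negative.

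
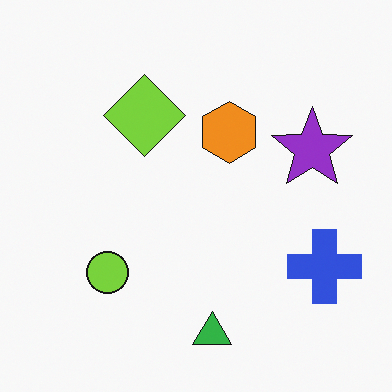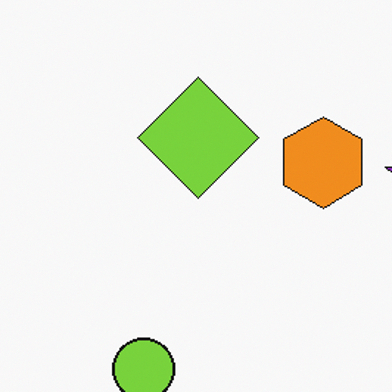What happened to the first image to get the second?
The transformation is: cropped to a modestly smaller region and rescaled.

The visible shapes are larger and the field of view is narrower; shapes near the original edges may be partly or wholly outside the frame — a crop-and-rescale.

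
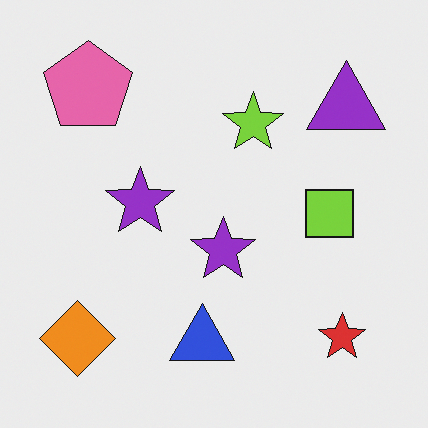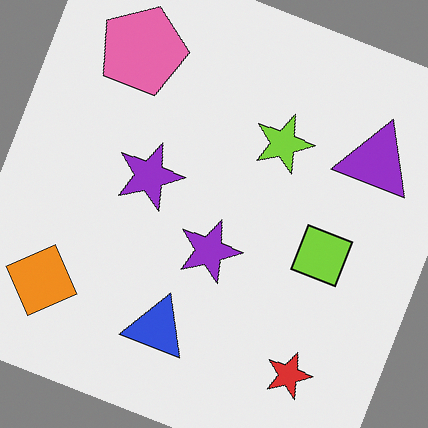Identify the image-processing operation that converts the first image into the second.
The transformation is: rotated clockwise by a moderate amount.

Every shape is tilted by the same angle and the image corners show triangular fill wedges — a whole-image rotation by a non-right angle.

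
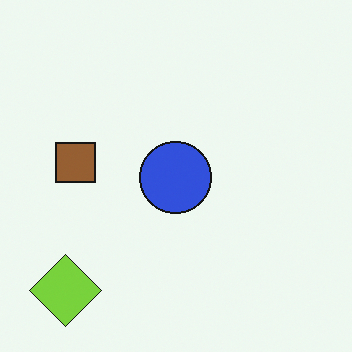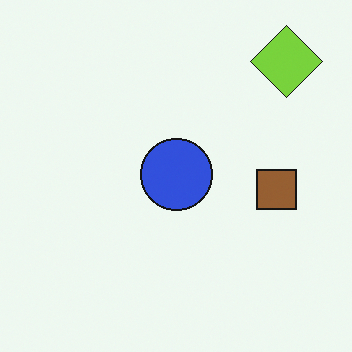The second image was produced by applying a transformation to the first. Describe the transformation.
The image was rotated 180°.

The lime diamond sits in the bottom-left of the first image and the top-right of the second — consistent with a whole-image 180° rotation.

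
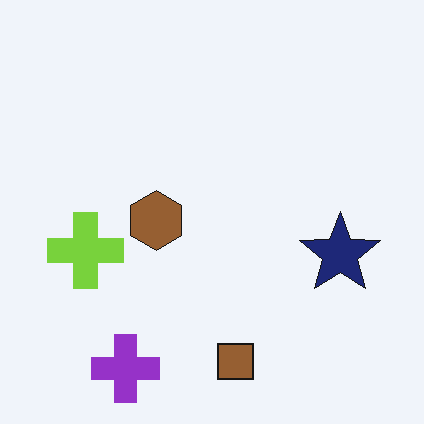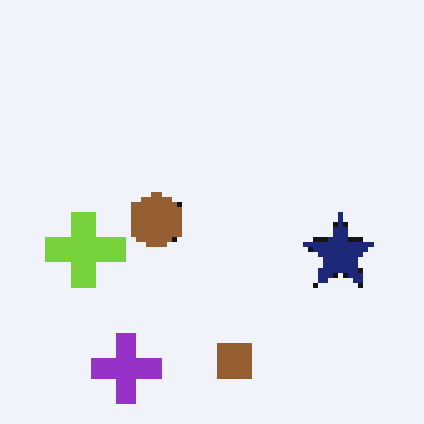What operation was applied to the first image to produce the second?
The second image is the first mildly pixelated.

Shapes are reduced to large square blocks; fine edges and outlines are lost — a downscale-then-upscale (mosaic) effect.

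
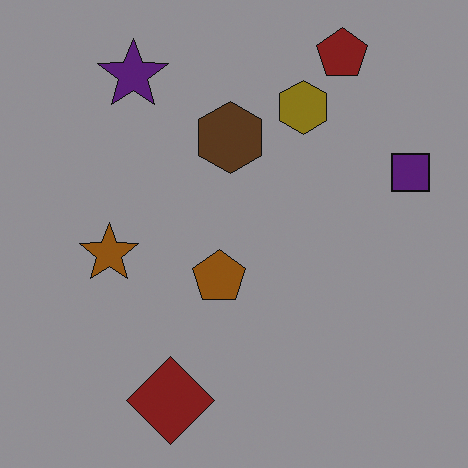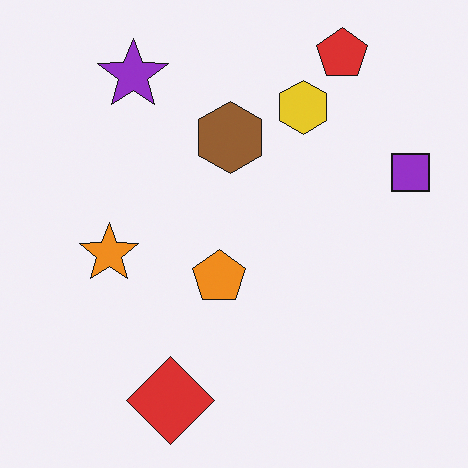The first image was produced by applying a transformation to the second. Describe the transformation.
It was noticeably darkened.

Every pixel — background and shapes alike — is uniformly darkened.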